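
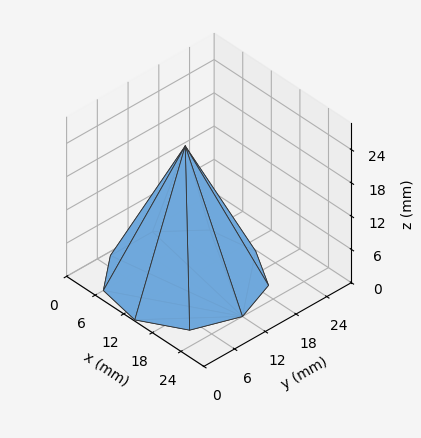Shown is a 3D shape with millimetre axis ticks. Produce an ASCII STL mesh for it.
Reading the render: the shape is a regular 9-sided pyramid, base circumscribed radius ≈ 12 mm, apex at z ≈ 24 mm (dimensions read to the nearest mm from the axis ticks). For the STL, each face is triangulated and given an outward normal.

solid part
  facet normal 0.0000 0.0000 -1.0000
    outer loop
      vertex 14.1 23.8 0.0
      vertex 21.2 19.7 0.0
      vertex 24.0 12.0 0.0
    endloop
  endfacet
  facet normal 0.0000 0.0000 -1.0000
    outer loop
      vertex 6.0 22.4 0.0
      vertex 14.1 23.8 0.0
      vertex 24.0 12.0 0.0
    endloop
  endfacet
  facet normal 0.0000 0.0000 -1.0000
    outer loop
      vertex 0.7 16.1 0.0
      vertex 6.0 22.4 0.0
      vertex 24.0 12.0 0.0
    endloop
  endfacet
  facet normal 0.0000 0.0000 -1.0000
    outer loop
      vertex 0.7 7.9 0.0
      vertex 0.7 16.1 0.0
      vertex 24.0 12.0 0.0
    endloop
  endfacet
  facet normal 0.0000 0.0000 -1.0000
    outer loop
      vertex 6.0 1.6 0.0
      vertex 0.7 7.9 0.0
      vertex 24.0 12.0 0.0
    endloop
  endfacet
  facet normal 0.0000 0.0000 -1.0000
    outer loop
      vertex 14.1 0.2 0.0
      vertex 6.0 1.6 0.0
      vertex 24.0 12.0 0.0
    endloop
  endfacet
  facet normal 0.0000 0.0000 -1.0000
    outer loop
      vertex 21.2 4.3 0.0
      vertex 14.1 0.2 0.0
      vertex 24.0 12.0 0.0
    endloop
  endfacet
  facet normal 0.8506 0.3093 0.4253
    outer loop
      vertex 24.0 12.0 0.0
      vertex 21.2 19.7 0.0
      vertex 12.0 12.0 24.0
    endloop
  endfacet
  facet normal 0.4527 0.7839 0.4250
    outer loop
      vertex 21.2 19.7 0.0
      vertex 14.1 23.8 0.0
      vertex 12.0 12.0 24.0
    endloop
  endfacet
  facet normal -0.1542 0.8919 0.4251
    outer loop
      vertex 14.1 23.8 0.0
      vertex 6.0 22.4 0.0
      vertex 12.0 12.0 24.0
    endloop
  endfacet
  facet normal -0.6925 0.5826 0.4256
    outer loop
      vertex 6.0 22.4 0.0
      vertex 0.7 16.1 0.0
      vertex 12.0 12.0 24.0
    endloop
  endfacet
  facet normal -0.9047 0.0000 0.4260
    outer loop
      vertex 0.7 16.1 0.0
      vertex 0.7 7.9 0.0
      vertex 12.0 12.0 24.0
    endloop
  endfacet
  facet normal -0.6925 -0.5826 0.4256
    outer loop
      vertex 0.7 7.9 0.0
      vertex 6.0 1.6 0.0
      vertex 12.0 12.0 24.0
    endloop
  endfacet
  facet normal -0.1542 -0.8919 0.4251
    outer loop
      vertex 6.0 1.6 0.0
      vertex 14.1 0.2 0.0
      vertex 12.0 12.0 24.0
    endloop
  endfacet
  facet normal 0.4527 -0.7839 0.4250
    outer loop
      vertex 14.1 0.2 0.0
      vertex 21.2 4.3 0.0
      vertex 12.0 12.0 24.0
    endloop
  endfacet
  facet normal 0.8506 -0.3093 0.4253
    outer loop
      vertex 21.2 4.3 0.0
      vertex 24.0 12.0 0.0
      vertex 12.0 12.0 24.0
    endloop
  endfacet
endsolid part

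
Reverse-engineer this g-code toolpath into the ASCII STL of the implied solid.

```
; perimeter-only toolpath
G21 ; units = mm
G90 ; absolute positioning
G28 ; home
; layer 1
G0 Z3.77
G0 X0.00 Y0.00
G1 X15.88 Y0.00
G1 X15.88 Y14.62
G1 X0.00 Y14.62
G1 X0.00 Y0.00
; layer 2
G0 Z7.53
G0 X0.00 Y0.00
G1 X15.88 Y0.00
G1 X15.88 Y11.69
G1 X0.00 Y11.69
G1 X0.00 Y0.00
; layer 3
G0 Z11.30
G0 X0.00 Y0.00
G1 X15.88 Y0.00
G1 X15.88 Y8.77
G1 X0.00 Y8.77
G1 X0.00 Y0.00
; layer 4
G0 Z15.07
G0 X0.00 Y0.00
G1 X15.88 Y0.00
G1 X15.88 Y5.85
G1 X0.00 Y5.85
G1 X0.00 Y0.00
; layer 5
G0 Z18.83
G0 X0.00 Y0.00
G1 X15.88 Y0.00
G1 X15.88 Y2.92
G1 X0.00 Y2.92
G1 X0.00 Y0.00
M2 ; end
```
solid part
  facet normal 0.0000 0.0000 -1.0000
    outer loop
      vertex 15.88 17.54 0.00
      vertex 15.88 0.00 0.00
      vertex 0.00 0.00 0.00
    endloop
  endfacet
  facet normal 0.0000 0.0000 -1.0000
    outer loop
      vertex 0.00 17.54 0.00
      vertex 15.88 17.54 0.00
      vertex 0.00 0.00 0.00
    endloop
  endfacet
  facet normal 0.0000 -1.0000 0.0000
    outer loop
      vertex 0.00 0.00 0.00
      vertex 15.88 0.00 0.00
      vertex 15.88 0.00 22.60
    endloop
  endfacet
  facet normal 0.0000 -1.0000 0.0000
    outer loop
      vertex 0.00 0.00 0.00
      vertex 15.88 0.00 22.60
      vertex 0.00 0.00 22.60
    endloop
  endfacet
  facet normal 0.0000 0.7900 0.6131
    outer loop
      vertex 0.00 0.00 22.60
      vertex 15.88 0.00 22.60
      vertex 15.88 17.54 0.00
    endloop
  endfacet
  facet normal 0.0000 0.7900 0.6131
    outer loop
      vertex 0.00 0.00 22.60
      vertex 15.88 17.54 0.00
      vertex 0.00 17.54 0.00
    endloop
  endfacet
  facet normal -1.0000 0.0000 0.0000
    outer loop
      vertex 0.00 0.00 22.60
      vertex 0.00 17.54 0.00
      vertex 0.00 0.00 0.00
    endloop
  endfacet
  facet normal 1.0000 0.0000 0.0000
    outer loop
      vertex 15.88 0.00 0.00
      vertex 15.88 17.54 0.00
      vertex 15.88 0.00 22.60
    endloop
  endfacet
endsolid part

The G0 Z moves step by Δz≈3.77 mm. The G1 loops shrink linearly with z, so the solid tapers from its base footprint up to z≈22.6. Closing with a flat bottom cap and the tapered top and triangulating gives 8 facets — a wedge (ramp): 15.9 × 17.5 mm base, rising to 22.6 mm along the y=0 edge and sloping linearly to z=0 at y=17.5.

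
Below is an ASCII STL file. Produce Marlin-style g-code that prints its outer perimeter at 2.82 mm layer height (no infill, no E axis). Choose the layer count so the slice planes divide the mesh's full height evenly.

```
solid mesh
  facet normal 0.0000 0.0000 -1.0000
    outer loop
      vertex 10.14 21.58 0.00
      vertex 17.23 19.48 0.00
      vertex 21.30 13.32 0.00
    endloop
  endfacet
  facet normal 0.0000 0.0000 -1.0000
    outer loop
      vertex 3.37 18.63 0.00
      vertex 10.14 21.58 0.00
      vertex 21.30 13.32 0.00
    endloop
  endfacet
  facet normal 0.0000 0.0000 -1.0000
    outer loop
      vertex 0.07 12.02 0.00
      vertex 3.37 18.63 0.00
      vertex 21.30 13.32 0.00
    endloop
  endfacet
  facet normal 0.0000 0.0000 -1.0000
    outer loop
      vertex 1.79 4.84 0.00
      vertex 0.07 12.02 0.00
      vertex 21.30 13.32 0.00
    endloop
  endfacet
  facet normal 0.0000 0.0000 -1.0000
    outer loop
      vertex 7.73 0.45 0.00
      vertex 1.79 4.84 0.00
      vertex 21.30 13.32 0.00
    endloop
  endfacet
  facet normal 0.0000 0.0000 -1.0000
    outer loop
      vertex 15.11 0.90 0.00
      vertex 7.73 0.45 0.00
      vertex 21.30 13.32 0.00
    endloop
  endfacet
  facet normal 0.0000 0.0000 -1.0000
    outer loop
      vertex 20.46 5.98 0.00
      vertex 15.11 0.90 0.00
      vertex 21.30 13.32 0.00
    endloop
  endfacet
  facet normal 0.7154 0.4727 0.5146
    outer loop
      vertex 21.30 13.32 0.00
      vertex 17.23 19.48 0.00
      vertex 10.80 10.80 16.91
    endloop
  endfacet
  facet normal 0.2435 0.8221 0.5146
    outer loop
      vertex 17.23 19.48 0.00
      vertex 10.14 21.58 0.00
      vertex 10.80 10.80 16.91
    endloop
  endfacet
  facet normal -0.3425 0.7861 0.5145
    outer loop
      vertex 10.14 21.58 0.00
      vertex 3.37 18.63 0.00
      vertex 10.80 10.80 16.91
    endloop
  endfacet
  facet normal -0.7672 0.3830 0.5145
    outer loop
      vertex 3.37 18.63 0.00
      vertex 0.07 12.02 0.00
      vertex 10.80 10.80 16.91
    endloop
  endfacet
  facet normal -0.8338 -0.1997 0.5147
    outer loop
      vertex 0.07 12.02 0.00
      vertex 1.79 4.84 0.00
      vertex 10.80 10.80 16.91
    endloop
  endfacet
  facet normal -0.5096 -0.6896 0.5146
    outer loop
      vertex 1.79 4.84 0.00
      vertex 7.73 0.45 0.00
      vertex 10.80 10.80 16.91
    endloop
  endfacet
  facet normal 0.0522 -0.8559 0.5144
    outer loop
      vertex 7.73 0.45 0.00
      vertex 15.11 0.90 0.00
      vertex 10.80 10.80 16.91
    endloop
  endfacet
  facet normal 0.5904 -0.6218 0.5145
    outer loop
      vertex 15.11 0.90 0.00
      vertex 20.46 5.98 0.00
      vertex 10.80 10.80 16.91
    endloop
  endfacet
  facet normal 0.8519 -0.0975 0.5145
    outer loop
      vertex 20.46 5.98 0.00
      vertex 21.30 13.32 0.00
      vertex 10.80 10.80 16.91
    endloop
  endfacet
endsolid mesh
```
; perimeter-only toolpath
G21 ; units = mm
G90 ; absolute positioning
G28 ; home
; layer 1
G0 Z2.82
G0 X19.55 Y12.90
G1 X16.16 Y18.03
G1 X10.25 Y19.78
G1 X4.61 Y17.32
G1 X1.86 Y11.82
G1 X3.29 Y5.83
G1 X8.24 Y2.17
G1 X14.39 Y2.55
G1 X18.85 Y6.78
G1 X19.55 Y12.90
; layer 2
G0 Z5.64
G0 X17.80 Y12.48
G1 X15.09 Y16.59
G1 X10.36 Y17.99
G1 X5.85 Y16.02
G1 X3.65 Y11.61
G1 X4.79 Y6.83
G1 X8.75 Y3.90
G1 X13.67 Y4.20
G1 X17.24 Y7.59
G1 X17.80 Y12.48
; layer 3
G0 Z8.46
G0 X16.05 Y12.06
G1 X14.02 Y15.14
G1 X10.47 Y16.19
G1 X7.09 Y14.71
G1 X5.44 Y11.41
G1 X6.29 Y7.82
G1 X9.27 Y5.62
G1 X12.96 Y5.85
G1 X15.63 Y8.39
G1 X16.05 Y12.06
; layer 4
G0 Z11.27
G0 X14.30 Y11.64
G1 X12.94 Y13.69
G1 X10.58 Y14.39
G1 X8.32 Y13.41
G1 X7.22 Y11.21
G1 X7.80 Y8.81
G1 X9.78 Y7.35
G1 X12.24 Y7.50
G1 X14.02 Y9.19
G1 X14.30 Y11.64
; layer 5
G0 Z14.09
G0 X12.55 Y11.22
G1 X11.87 Y12.25
G1 X10.69 Y12.60
G1 X9.56 Y12.11
G1 X9.01 Y11.00
G1 X9.30 Y9.81
G1 X10.29 Y9.08
G1 X11.52 Y9.15
G1 X12.41 Y10.00
G1 X12.55 Y11.22
M2 ; end

The solid is a regular 9-sided pyramid, base circumscribed radius ≈ 10.8 mm, apex at z ≈ 16.9 mm. Slicing at Δz = 2.82 mm — 6 equal slices spanning the solid's height, so layer i sits at z = i·h/6 — gives 5 non-empty perimeters. Each is a 9-segment closed polygon; G0 lifts to the layer z and rapids to the start vertex, then G1 traces the edges. The cross-section shrinks linearly with z (the slice at the apex is degenerate and omitted).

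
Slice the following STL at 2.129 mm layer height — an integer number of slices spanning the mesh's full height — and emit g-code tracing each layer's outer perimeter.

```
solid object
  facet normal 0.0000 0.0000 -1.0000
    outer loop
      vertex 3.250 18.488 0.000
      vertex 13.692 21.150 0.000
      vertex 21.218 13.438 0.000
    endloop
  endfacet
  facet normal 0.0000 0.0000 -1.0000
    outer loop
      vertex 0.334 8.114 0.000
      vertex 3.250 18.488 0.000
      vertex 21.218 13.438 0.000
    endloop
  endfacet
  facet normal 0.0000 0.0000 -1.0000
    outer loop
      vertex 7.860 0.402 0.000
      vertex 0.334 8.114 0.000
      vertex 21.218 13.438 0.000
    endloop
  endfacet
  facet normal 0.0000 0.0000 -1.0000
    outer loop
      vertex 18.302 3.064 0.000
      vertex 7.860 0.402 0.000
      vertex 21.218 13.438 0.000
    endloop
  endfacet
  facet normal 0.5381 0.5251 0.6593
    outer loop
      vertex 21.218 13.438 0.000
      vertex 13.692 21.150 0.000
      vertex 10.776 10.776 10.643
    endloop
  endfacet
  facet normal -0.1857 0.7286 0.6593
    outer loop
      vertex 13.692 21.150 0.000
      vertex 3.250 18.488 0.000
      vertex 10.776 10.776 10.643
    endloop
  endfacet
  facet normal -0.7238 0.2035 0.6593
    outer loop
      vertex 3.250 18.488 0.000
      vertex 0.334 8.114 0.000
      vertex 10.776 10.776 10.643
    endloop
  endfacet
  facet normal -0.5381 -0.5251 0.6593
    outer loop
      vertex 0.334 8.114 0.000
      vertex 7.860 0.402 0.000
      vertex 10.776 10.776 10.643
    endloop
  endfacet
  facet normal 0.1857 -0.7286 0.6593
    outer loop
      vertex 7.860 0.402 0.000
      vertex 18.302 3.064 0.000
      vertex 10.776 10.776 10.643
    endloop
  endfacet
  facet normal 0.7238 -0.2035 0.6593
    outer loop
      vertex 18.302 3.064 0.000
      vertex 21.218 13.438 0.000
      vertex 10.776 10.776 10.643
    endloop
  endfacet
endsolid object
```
; perimeter-only toolpath
G21 ; units = mm
G90 ; absolute positioning
G28 ; home
; layer 1
G0 Z2.129
G0 X19.130 Y12.906
G1 X13.109 Y19.075
G1 X4.755 Y16.946
G1 X2.422 Y8.646
G1 X8.443 Y2.477
G1 X16.797 Y4.606
G1 X19.130 Y12.906
; layer 2
G0 Z4.257
G0 X17.041 Y12.373
G1 X12.526 Y17.000
G1 X6.260 Y15.403
G1 X4.511 Y9.179
G1 X9.026 Y4.552
G1 X15.292 Y6.149
G1 X17.041 Y12.373
; layer 3
G0 Z6.386
G0 X14.953 Y11.841
G1 X11.942 Y14.926
G1 X7.766 Y13.861
G1 X6.599 Y9.711
G1 X9.610 Y6.626
G1 X13.786 Y7.691
G1 X14.953 Y11.841
; layer 4
G0 Z8.514
G0 X12.864 Y11.308
G1 X11.359 Y12.851
G1 X9.271 Y12.318
G1 X8.688 Y10.244
G1 X10.193 Y8.701
G1 X12.281 Y9.234
G1 X12.864 Y11.308
M2 ; end

The solid is a regular 6-sided pyramid, base circumscribed radius ≈ 10.8 mm, apex at z ≈ 10.6 mm. Slicing at Δz = 2.129 mm — 5 equal slices spanning the solid's height, so layer i sits at z = i·h/5 — gives 4 non-empty perimeters. Each is a 6-segment closed polygon; G0 lifts to the layer z and rapids to the start vertex, then G1 traces the edges. The cross-section shrinks linearly with z (the slice at the apex is degenerate and omitted).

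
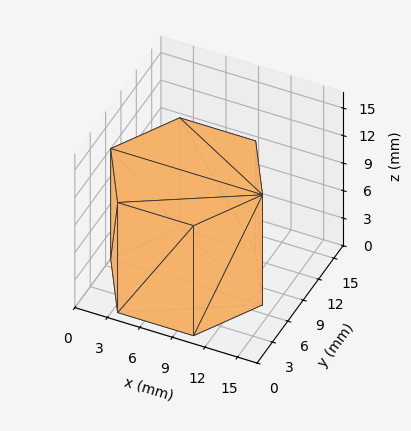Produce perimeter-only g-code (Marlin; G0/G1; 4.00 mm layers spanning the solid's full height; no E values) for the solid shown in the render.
Reading the render: the shape is a regular 6-sided prism (a cylinder approximated with 6 flat sides), circumscribed radius ≈ 7 mm, height ≈ 12 mm (dimensions read to the nearest mm from the axis ticks). For the g-code, the solid's height is divided into equal slices at the stated Δz and each level perimeter traced with G1 moves after a G0 lift.

; perimeter-only toolpath
G21 ; units = mm
G90 ; absolute positioning
G28 ; home
; layer 1
G0 Z4.00
G0 X14.00 Y7.00
G1 X10.50 Y13.06
G1 X3.50 Y13.06
G1 X0.00 Y7.00
G1 X3.50 Y0.94
G1 X10.50 Y0.94
G1 X14.00 Y7.00
; layer 2
G0 Z8.00
G0 X14.00 Y7.00
G1 X10.50 Y13.06
G1 X3.50 Y13.06
G1 X0.00 Y7.00
G1 X3.50 Y0.94
G1 X10.50 Y0.94
G1 X14.00 Y7.00
; layer 3
G0 Z12.00
G0 X14.00 Y7.00
G1 X10.50 Y13.06
G1 X3.50 Y13.06
G1 X0.00 Y7.00
G1 X3.50 Y0.94
G1 X10.50 Y0.94
G1 X14.00 Y7.00
M2 ; end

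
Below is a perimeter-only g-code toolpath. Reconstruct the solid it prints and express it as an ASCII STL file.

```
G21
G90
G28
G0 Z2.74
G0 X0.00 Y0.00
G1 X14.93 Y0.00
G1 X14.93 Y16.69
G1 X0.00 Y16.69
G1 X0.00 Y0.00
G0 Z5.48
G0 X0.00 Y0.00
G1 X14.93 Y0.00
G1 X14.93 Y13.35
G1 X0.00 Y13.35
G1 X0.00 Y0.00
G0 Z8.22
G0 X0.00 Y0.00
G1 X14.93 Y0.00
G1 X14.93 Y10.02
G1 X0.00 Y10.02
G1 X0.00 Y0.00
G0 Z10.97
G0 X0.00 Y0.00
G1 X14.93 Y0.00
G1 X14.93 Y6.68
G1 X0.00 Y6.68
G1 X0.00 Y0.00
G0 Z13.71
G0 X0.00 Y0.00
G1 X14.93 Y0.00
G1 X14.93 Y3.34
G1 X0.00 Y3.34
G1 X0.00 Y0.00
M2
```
solid part
  facet normal 0.0000 0.0000 -1.0000
    outer loop
      vertex 14.93 20.03 0.00
      vertex 14.93 0.00 0.00
      vertex 0.00 0.00 0.00
    endloop
  endfacet
  facet normal 0.0000 0.0000 -1.0000
    outer loop
      vertex 0.00 20.03 0.00
      vertex 14.93 20.03 0.00
      vertex 0.00 0.00 0.00
    endloop
  endfacet
  facet normal 0.0000 -1.0000 0.0000
    outer loop
      vertex 0.00 0.00 0.00
      vertex 14.93 0.00 0.00
      vertex 14.93 0.00 16.45
    endloop
  endfacet
  facet normal 0.0000 -1.0000 0.0000
    outer loop
      vertex 0.00 0.00 0.00
      vertex 14.93 0.00 16.45
      vertex 0.00 0.00 16.45
    endloop
  endfacet
  facet normal 0.0000 0.6347 0.7728
    outer loop
      vertex 0.00 0.00 16.45
      vertex 14.93 0.00 16.45
      vertex 14.93 20.03 0.00
    endloop
  endfacet
  facet normal 0.0000 0.6347 0.7728
    outer loop
      vertex 0.00 0.00 16.45
      vertex 14.93 20.03 0.00
      vertex 0.00 20.03 0.00
    endloop
  endfacet
  facet normal -1.0000 0.0000 0.0000
    outer loop
      vertex 0.00 0.00 16.45
      vertex 0.00 20.03 0.00
      vertex 0.00 0.00 0.00
    endloop
  endfacet
  facet normal 1.0000 0.0000 0.0000
    outer loop
      vertex 14.93 0.00 0.00
      vertex 14.93 20.03 0.00
      vertex 14.93 0.00 16.45
    endloop
  endfacet
endsolid part

The G0 Z moves step by Δz≈2.74 mm. The G1 loops shrink linearly with z, so the solid tapers from its base footprint up to z≈16.4. Closing with a flat bottom cap and the tapered top and triangulating gives 8 facets — a wedge (ramp): 14.9 × 20 mm base, rising to 16.4 mm along the y=0 edge and sloping linearly to z=0 at y=20.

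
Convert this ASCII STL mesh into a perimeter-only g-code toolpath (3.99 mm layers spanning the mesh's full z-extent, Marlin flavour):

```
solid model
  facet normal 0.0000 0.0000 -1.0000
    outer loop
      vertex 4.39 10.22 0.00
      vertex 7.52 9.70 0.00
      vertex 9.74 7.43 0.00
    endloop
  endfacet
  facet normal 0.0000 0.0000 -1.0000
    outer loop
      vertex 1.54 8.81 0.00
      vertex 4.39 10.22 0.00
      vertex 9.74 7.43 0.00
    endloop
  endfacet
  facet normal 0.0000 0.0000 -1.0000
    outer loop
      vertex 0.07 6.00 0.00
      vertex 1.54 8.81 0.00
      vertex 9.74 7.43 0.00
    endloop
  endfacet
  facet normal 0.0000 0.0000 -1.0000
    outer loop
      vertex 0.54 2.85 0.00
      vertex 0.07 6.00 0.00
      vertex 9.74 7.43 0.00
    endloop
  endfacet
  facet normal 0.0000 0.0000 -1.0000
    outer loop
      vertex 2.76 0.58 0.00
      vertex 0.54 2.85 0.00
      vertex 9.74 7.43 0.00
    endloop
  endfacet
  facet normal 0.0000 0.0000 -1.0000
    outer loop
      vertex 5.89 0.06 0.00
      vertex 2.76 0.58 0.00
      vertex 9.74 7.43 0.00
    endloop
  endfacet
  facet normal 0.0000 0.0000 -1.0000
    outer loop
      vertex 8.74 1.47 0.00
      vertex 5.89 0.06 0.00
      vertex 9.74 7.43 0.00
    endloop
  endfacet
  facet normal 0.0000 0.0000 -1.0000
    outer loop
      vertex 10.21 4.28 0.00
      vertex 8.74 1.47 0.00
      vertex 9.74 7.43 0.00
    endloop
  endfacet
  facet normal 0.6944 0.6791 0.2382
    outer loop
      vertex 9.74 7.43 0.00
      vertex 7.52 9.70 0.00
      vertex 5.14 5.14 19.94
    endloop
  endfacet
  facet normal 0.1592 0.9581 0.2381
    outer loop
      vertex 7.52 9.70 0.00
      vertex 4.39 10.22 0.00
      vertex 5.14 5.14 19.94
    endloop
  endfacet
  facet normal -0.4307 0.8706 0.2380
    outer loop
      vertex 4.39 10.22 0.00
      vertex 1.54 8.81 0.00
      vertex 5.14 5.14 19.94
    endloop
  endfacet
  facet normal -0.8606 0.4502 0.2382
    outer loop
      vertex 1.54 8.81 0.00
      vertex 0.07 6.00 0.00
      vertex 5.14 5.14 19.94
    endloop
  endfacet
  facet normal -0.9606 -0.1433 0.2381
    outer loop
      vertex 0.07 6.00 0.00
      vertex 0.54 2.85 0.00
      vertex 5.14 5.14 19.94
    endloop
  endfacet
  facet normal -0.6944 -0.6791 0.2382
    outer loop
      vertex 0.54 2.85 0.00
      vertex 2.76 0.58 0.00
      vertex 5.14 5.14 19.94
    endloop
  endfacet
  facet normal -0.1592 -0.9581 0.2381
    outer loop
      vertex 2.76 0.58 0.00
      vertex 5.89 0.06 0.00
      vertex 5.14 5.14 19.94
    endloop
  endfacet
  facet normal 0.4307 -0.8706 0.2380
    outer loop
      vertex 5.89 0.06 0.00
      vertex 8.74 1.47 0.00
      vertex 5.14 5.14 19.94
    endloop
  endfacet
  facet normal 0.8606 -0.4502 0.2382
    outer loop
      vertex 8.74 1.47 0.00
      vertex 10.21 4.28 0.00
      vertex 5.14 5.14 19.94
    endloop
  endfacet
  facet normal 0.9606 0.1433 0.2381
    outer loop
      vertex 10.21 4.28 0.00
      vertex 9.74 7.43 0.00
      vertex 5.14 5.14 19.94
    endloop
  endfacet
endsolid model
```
; perimeter-only toolpath
G21 ; units = mm
G90 ; absolute positioning
G28 ; home
; layer 1
G0 Z3.99
G0 X8.82 Y6.97
G1 X7.04 Y8.79
G1 X4.54 Y9.20
G1 X2.26 Y8.08
G1 X1.08 Y5.83
G1 X1.46 Y3.31
G1 X3.24 Y1.49
G1 X5.74 Y1.08
G1 X8.02 Y2.20
G1 X9.20 Y4.45
G1 X8.82 Y6.97
; layer 2
G0 Z7.98
G0 X7.90 Y6.51
G1 X6.57 Y7.88
G1 X4.69 Y8.19
G1 X2.98 Y7.34
G1 X2.10 Y5.66
G1 X2.38 Y3.77
G1 X3.71 Y2.40
G1 X5.59 Y2.09
G1 X7.30 Y2.94
G1 X8.18 Y4.62
G1 X7.90 Y6.51
; layer 3
G0 Z11.96
G0 X6.98 Y6.06
G1 X6.09 Y6.96
G1 X4.84 Y7.17
G1 X3.70 Y6.61
G1 X3.11 Y5.48
G1 X3.30 Y4.22
G1 X4.19 Y3.32
G1 X5.44 Y3.11
G1 X6.58 Y3.67
G1 X7.17 Y4.80
G1 X6.98 Y6.06
; layer 4
G0 Z15.95
G0 X6.06 Y5.60
G1 X5.62 Y6.05
G1 X4.99 Y6.16
G1 X4.42 Y5.87
G1 X4.13 Y5.31
G1 X4.22 Y4.68
G1 X4.66 Y4.23
G1 X5.29 Y4.12
G1 X5.86 Y4.41
G1 X6.15 Y4.97
G1 X6.06 Y5.60
M2 ; end

The solid is a regular 10-sided pyramid, base circumscribed radius ≈ 5.14 mm, apex at z ≈ 19.9 mm. Slicing at Δz = 3.99 mm — 5 equal slices spanning the solid's height, so layer i sits at z = i·h/5 — gives 4 non-empty perimeters. Each is a 10-segment closed polygon; G0 lifts to the layer z and rapids to the start vertex, then G1 traces the edges. The cross-section shrinks linearly with z (the slice at the apex is degenerate and omitted).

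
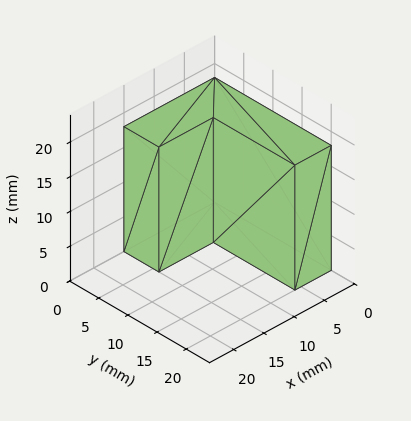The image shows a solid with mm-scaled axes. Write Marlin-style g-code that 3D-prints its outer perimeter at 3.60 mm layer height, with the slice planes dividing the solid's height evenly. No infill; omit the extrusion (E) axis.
Reading the render: the shape is an L-shaped prism: outer 15 × 20 mm, arm thicknesses ≈ 6 mm (horizontal) and 6 mm (vertical), extruded 18 mm in z (dimensions read to the nearest mm from the axis ticks). For the g-code, the solid's height is divided into equal slices at the stated Δz and each level perimeter traced with G1 moves after a G0 lift.

; perimeter-only toolpath
G21 ; units = mm
G90 ; absolute positioning
G28 ; home
; layer 1
G0 Z3.60
G0 X0.00 Y0.00
G1 X15.00 Y0.00
G1 X15.00 Y6.00
G1 X6.00 Y6.00
G1 X6.00 Y20.00
G1 X0.00 Y20.00
G1 X0.00 Y0.00
; layer 2
G0 Z7.20
G0 X0.00 Y0.00
G1 X15.00 Y0.00
G1 X15.00 Y6.00
G1 X6.00 Y6.00
G1 X6.00 Y20.00
G1 X0.00 Y20.00
G1 X0.00 Y0.00
; layer 3
G0 Z10.80
G0 X0.00 Y0.00
G1 X15.00 Y0.00
G1 X15.00 Y6.00
G1 X6.00 Y6.00
G1 X6.00 Y20.00
G1 X0.00 Y20.00
G1 X0.00 Y0.00
; layer 4
G0 Z14.40
G0 X0.00 Y0.00
G1 X15.00 Y0.00
G1 X15.00 Y6.00
G1 X6.00 Y6.00
G1 X6.00 Y20.00
G1 X0.00 Y20.00
G1 X0.00 Y0.00
; layer 5
G0 Z18.00
G0 X0.00 Y0.00
G1 X15.00 Y0.00
G1 X15.00 Y6.00
G1 X6.00 Y6.00
G1 X6.00 Y20.00
G1 X0.00 Y20.00
G1 X0.00 Y0.00
M2 ; end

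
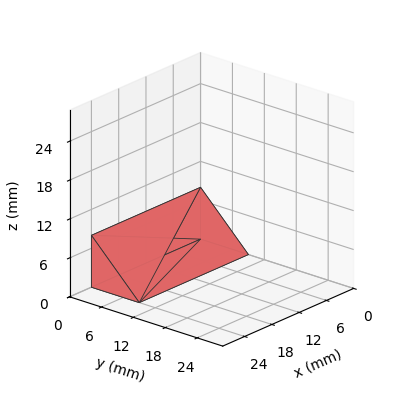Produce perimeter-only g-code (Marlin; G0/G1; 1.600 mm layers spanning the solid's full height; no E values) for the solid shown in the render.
Reading the render: the shape is a wedge (ramp): 24 × 9 mm base, rising to 8 mm along the y=0 edge and sloping linearly to z=0 at y=9 (dimensions read to the nearest mm from the axis ticks). For the g-code, the solid's height is divided into equal slices at the stated Δz and each level perimeter traced with G1 moves after a G0 lift.

; perimeter-only toolpath
G21 ; units = mm
G90 ; absolute positioning
G28 ; home
; layer 1
G0 Z1.600
G0 X0.000 Y0.000
G1 X24.000 Y0.000
G1 X24.000 Y7.200
G1 X0.000 Y7.200
G1 X0.000 Y0.000
; layer 2
G0 Z3.200
G0 X0.000 Y0.000
G1 X24.000 Y0.000
G1 X24.000 Y5.400
G1 X0.000 Y5.400
G1 X0.000 Y0.000
; layer 3
G0 Z4.800
G0 X0.000 Y0.000
G1 X24.000 Y0.000
G1 X24.000 Y3.600
G1 X0.000 Y3.600
G1 X0.000 Y0.000
; layer 4
G0 Z6.400
G0 X0.000 Y0.000
G1 X24.000 Y0.000
G1 X24.000 Y1.800
G1 X0.000 Y1.800
G1 X0.000 Y0.000
M2 ; end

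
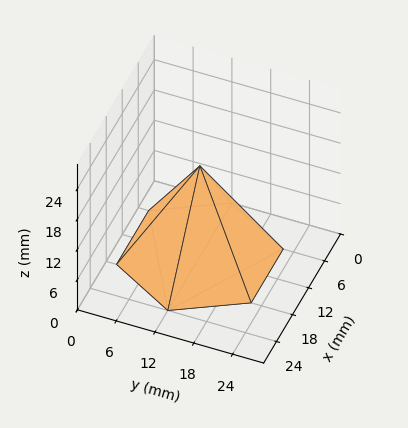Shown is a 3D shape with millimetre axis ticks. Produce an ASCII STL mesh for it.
Reading the render: the shape is a regular 6-sided pyramid, base circumscribed radius ≈ 12 mm, apex at z ≈ 18 mm (dimensions read to the nearest mm from the axis ticks). For the STL, each face is triangulated and given an outward normal.

solid part
  facet normal 0.0000 0.0000 -1.0000
    outer loop
      vertex 6.0 22.4 0.0
      vertex 18.0 22.4 0.0
      vertex 24.0 12.0 0.0
    endloop
  endfacet
  facet normal 0.0000 0.0000 -1.0000
    outer loop
      vertex 0.0 12.0 0.0
      vertex 6.0 22.4 0.0
      vertex 24.0 12.0 0.0
    endloop
  endfacet
  facet normal 0.0000 0.0000 -1.0000
    outer loop
      vertex 6.0 1.6 0.0
      vertex 0.0 12.0 0.0
      vertex 24.0 12.0 0.0
    endloop
  endfacet
  facet normal 0.0000 0.0000 -1.0000
    outer loop
      vertex 18.0 1.6 0.0
      vertex 6.0 1.6 0.0
      vertex 24.0 12.0 0.0
    endloop
  endfacet
  facet normal 0.7501 0.4328 0.5001
    outer loop
      vertex 24.0 12.0 0.0
      vertex 18.0 22.4 0.0
      vertex 12.0 12.0 18.0
    endloop
  endfacet
  facet normal 0.0000 0.8659 0.5003
    outer loop
      vertex 18.0 22.4 0.0
      vertex 6.0 22.4 0.0
      vertex 12.0 12.0 18.0
    endloop
  endfacet
  facet normal -0.7501 0.4328 0.5001
    outer loop
      vertex 6.0 22.4 0.0
      vertex 0.0 12.0 0.0
      vertex 12.0 12.0 18.0
    endloop
  endfacet
  facet normal -0.7501 -0.4328 0.5001
    outer loop
      vertex 0.0 12.0 0.0
      vertex 6.0 1.6 0.0
      vertex 12.0 12.0 18.0
    endloop
  endfacet
  facet normal 0.0000 -0.8659 0.5003
    outer loop
      vertex 6.0 1.6 0.0
      vertex 18.0 1.6 0.0
      vertex 12.0 12.0 18.0
    endloop
  endfacet
  facet normal 0.7501 -0.4328 0.5001
    outer loop
      vertex 18.0 1.6 0.0
      vertex 24.0 12.0 0.0
      vertex 12.0 12.0 18.0
    endloop
  endfacet
endsolid part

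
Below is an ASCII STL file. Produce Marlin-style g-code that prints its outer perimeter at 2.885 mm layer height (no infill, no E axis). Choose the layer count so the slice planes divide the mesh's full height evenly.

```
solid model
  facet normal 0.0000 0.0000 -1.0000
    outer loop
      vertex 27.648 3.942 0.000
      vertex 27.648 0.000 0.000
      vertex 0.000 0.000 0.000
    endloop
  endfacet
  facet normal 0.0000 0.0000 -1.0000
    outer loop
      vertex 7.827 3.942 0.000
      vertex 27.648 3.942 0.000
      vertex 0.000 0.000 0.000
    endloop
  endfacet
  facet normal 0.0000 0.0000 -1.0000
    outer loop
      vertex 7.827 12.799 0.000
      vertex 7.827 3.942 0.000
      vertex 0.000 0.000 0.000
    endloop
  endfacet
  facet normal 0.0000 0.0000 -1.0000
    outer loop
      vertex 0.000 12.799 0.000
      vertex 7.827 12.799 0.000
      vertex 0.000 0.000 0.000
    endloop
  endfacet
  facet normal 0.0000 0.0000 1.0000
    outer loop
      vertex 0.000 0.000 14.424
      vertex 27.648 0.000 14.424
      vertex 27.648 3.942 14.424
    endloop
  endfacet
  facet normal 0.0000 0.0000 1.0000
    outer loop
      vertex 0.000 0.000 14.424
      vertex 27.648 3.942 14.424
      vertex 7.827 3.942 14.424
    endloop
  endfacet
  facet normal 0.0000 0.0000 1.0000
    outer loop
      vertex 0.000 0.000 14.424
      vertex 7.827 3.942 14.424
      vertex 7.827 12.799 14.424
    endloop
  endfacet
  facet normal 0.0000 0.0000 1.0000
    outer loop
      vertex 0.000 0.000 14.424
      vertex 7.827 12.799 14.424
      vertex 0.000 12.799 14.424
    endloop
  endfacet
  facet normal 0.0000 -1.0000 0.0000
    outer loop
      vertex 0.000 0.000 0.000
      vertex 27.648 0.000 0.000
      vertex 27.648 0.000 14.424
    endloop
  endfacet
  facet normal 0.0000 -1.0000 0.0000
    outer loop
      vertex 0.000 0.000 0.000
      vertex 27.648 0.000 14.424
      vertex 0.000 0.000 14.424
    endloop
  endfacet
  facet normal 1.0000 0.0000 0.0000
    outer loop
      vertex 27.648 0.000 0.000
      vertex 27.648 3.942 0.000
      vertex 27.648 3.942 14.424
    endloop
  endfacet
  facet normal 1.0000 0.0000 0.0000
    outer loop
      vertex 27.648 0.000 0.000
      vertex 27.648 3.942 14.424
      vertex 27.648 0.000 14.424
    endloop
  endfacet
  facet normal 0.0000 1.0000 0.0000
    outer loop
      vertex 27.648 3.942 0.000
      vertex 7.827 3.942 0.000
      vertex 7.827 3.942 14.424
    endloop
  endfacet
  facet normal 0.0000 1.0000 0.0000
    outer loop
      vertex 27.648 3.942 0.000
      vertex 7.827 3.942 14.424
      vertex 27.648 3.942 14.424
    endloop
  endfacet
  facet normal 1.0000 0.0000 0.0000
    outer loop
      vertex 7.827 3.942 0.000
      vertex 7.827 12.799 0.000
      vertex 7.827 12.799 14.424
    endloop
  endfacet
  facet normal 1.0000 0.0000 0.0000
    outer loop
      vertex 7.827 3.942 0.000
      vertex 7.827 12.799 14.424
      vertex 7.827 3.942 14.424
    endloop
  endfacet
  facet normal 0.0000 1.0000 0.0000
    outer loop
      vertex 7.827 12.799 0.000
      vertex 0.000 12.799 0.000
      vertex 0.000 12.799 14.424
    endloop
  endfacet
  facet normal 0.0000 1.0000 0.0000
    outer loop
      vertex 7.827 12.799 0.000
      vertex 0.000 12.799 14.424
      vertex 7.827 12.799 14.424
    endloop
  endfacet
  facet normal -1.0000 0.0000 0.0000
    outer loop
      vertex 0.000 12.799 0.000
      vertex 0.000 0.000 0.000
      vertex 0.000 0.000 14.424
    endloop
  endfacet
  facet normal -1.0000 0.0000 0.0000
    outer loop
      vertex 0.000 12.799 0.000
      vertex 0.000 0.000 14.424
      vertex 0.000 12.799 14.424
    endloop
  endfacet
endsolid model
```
; perimeter-only toolpath
G21 ; units = mm
G90 ; absolute positioning
G28 ; home
; layer 1
G0 Z2.885
G0 X0.000 Y0.000
G1 X27.648 Y0.000
G1 X27.648 Y3.942
G1 X7.827 Y3.942
G1 X7.827 Y12.799
G1 X0.000 Y12.799
G1 X0.000 Y0.000
; layer 2
G0 Z5.770
G0 X0.000 Y0.000
G1 X27.648 Y0.000
G1 X27.648 Y3.942
G1 X7.827 Y3.942
G1 X7.827 Y12.799
G1 X0.000 Y12.799
G1 X0.000 Y0.000
; layer 3
G0 Z8.654
G0 X0.000 Y0.000
G1 X27.648 Y0.000
G1 X27.648 Y3.942
G1 X7.827 Y3.942
G1 X7.827 Y12.799
G1 X0.000 Y12.799
G1 X0.000 Y0.000
; layer 4
G0 Z11.539
G0 X0.000 Y0.000
G1 X27.648 Y0.000
G1 X27.648 Y3.942
G1 X7.827 Y3.942
G1 X7.827 Y12.799
G1 X0.000 Y12.799
G1 X0.000 Y0.000
; layer 5
G0 Z14.424
G0 X0.000 Y0.000
G1 X27.648 Y0.000
G1 X27.648 Y3.942
G1 X7.827 Y3.942
G1 X7.827 Y12.799
G1 X0.000 Y12.799
G1 X0.000 Y0.000
M2 ; end

The solid is an L-shaped prism: outer 27.6 × 12.8 mm, arm thicknesses ≈ 3.94 mm (horizontal) and 7.83 mm (vertical), extruded 14.4 mm in z. Slicing at Δz = 2.885 mm — 5 equal slices spanning the solid's height, so layer i sits at z = i·h/5 — gives 5 non-empty perimeters. Each is a 6-segment closed polygon; G0 lifts to the layer z and rapids to the start vertex, then G1 traces the edges.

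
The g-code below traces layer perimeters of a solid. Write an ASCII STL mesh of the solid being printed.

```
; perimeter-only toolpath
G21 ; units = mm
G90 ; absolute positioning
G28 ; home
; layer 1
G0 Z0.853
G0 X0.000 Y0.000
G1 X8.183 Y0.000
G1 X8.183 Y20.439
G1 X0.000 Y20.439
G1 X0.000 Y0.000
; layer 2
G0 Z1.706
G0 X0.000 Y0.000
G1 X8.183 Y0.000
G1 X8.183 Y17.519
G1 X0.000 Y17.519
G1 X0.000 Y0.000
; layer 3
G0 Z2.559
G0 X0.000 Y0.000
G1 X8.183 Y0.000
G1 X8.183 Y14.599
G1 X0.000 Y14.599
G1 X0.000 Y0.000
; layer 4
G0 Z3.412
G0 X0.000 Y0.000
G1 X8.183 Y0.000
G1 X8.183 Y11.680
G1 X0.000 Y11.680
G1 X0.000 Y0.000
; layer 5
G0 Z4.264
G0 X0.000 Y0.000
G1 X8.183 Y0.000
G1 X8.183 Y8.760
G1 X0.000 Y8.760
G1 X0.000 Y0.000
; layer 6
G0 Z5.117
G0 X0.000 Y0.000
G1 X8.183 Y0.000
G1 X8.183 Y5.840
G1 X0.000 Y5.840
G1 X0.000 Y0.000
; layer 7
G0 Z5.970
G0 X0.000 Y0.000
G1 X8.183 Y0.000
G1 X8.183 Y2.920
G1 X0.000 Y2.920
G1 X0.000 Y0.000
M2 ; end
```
solid part
  facet normal 0.0000 0.0000 -1.0000
    outer loop
      vertex 8.183 23.359 0.000
      vertex 8.183 0.000 0.000
      vertex 0.000 0.000 0.000
    endloop
  endfacet
  facet normal 0.0000 0.0000 -1.0000
    outer loop
      vertex 0.000 23.359 0.000
      vertex 8.183 23.359 0.000
      vertex 0.000 0.000 0.000
    endloop
  endfacet
  facet normal 0.0000 -1.0000 0.0000
    outer loop
      vertex 0.000 0.000 0.000
      vertex 8.183 0.000 0.000
      vertex 8.183 0.000 6.823
    endloop
  endfacet
  facet normal 0.0000 -1.0000 0.0000
    outer loop
      vertex 0.000 0.000 0.000
      vertex 8.183 0.000 6.823
      vertex 0.000 0.000 6.823
    endloop
  endfacet
  facet normal 0.0000 0.2804 0.9599
    outer loop
      vertex 0.000 0.000 6.823
      vertex 8.183 0.000 6.823
      vertex 8.183 23.359 0.000
    endloop
  endfacet
  facet normal 0.0000 0.2804 0.9599
    outer loop
      vertex 0.000 0.000 6.823
      vertex 8.183 23.359 0.000
      vertex 0.000 23.359 0.000
    endloop
  endfacet
  facet normal -1.0000 0.0000 0.0000
    outer loop
      vertex 0.000 0.000 6.823
      vertex 0.000 23.359 0.000
      vertex 0.000 0.000 0.000
    endloop
  endfacet
  facet normal 1.0000 0.0000 0.0000
    outer loop
      vertex 8.183 0.000 0.000
      vertex 8.183 23.359 0.000
      vertex 8.183 0.000 6.823
    endloop
  endfacet
endsolid part

The G0 Z moves step by Δz≈0.853 mm. The G1 loops shrink linearly with z, so the solid tapers from its base footprint up to z≈6.82. Closing with a flat bottom cap and the tapered top and triangulating gives 8 facets — a wedge (ramp): 8.18 × 23.4 mm base, rising to 6.82 mm along the y=0 edge and sloping linearly to z=0 at y=23.4.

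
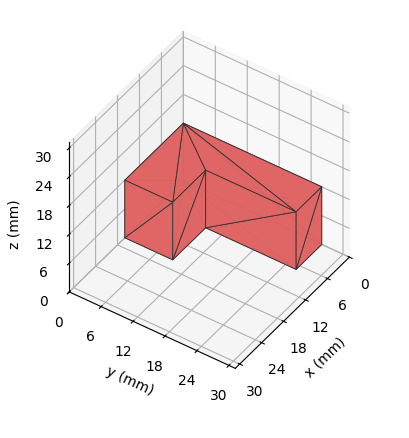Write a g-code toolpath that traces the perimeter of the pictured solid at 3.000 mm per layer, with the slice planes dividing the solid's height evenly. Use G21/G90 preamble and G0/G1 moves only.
Reading the render: the shape is an L-shaped prism: outer 16 × 26 mm, arm thicknesses ≈ 9 mm (horizontal) and 7 mm (vertical), extruded 12 mm in z (dimensions read to the nearest mm from the axis ticks). For the g-code, the solid's height is divided into equal slices at the stated Δz and each level perimeter traced with G1 moves after a G0 lift.

; perimeter-only toolpath
G21 ; units = mm
G90 ; absolute positioning
G28 ; home
; layer 1
G0 Z3.000
G0 X0.000 Y0.000
G1 X16.000 Y0.000
G1 X16.000 Y9.000
G1 X7.000 Y9.000
G1 X7.000 Y26.000
G1 X0.000 Y26.000
G1 X0.000 Y0.000
; layer 2
G0 Z6.000
G0 X0.000 Y0.000
G1 X16.000 Y0.000
G1 X16.000 Y9.000
G1 X7.000 Y9.000
G1 X7.000 Y26.000
G1 X0.000 Y26.000
G1 X0.000 Y0.000
; layer 3
G0 Z9.000
G0 X0.000 Y0.000
G1 X16.000 Y0.000
G1 X16.000 Y9.000
G1 X7.000 Y9.000
G1 X7.000 Y26.000
G1 X0.000 Y26.000
G1 X0.000 Y0.000
; layer 4
G0 Z12.000
G0 X0.000 Y0.000
G1 X16.000 Y0.000
G1 X16.000 Y9.000
G1 X7.000 Y9.000
G1 X7.000 Y26.000
G1 X0.000 Y26.000
G1 X0.000 Y0.000
M2 ; end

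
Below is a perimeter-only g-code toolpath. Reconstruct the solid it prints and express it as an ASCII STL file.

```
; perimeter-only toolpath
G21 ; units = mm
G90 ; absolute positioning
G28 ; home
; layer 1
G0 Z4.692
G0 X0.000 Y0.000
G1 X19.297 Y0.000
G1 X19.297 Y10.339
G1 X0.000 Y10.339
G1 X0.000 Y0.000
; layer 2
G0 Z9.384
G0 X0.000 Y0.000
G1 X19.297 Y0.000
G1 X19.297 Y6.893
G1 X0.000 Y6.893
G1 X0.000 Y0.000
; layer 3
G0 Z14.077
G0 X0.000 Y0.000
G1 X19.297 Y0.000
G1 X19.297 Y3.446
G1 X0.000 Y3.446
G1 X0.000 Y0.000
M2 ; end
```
solid part
  facet normal 0.0000 0.0000 -1.0000
    outer loop
      vertex 19.297 13.785 0.000
      vertex 19.297 0.000 0.000
      vertex 0.000 0.000 0.000
    endloop
  endfacet
  facet normal 0.0000 0.0000 -1.0000
    outer loop
      vertex 0.000 13.785 0.000
      vertex 19.297 13.785 0.000
      vertex 0.000 0.000 0.000
    endloop
  endfacet
  facet normal 0.0000 -1.0000 0.0000
    outer loop
      vertex 0.000 0.000 0.000
      vertex 19.297 0.000 0.000
      vertex 19.297 0.000 18.769
    endloop
  endfacet
  facet normal 0.0000 -1.0000 0.0000
    outer loop
      vertex 0.000 0.000 0.000
      vertex 19.297 0.000 18.769
      vertex 0.000 0.000 18.769
    endloop
  endfacet
  facet normal 0.0000 0.8060 0.5920
    outer loop
      vertex 0.000 0.000 18.769
      vertex 19.297 0.000 18.769
      vertex 19.297 13.785 0.000
    endloop
  endfacet
  facet normal 0.0000 0.8060 0.5920
    outer loop
      vertex 0.000 0.000 18.769
      vertex 19.297 13.785 0.000
      vertex 0.000 13.785 0.000
    endloop
  endfacet
  facet normal -1.0000 0.0000 0.0000
    outer loop
      vertex 0.000 0.000 18.769
      vertex 0.000 13.785 0.000
      vertex 0.000 0.000 0.000
    endloop
  endfacet
  facet normal 1.0000 0.0000 0.0000
    outer loop
      vertex 19.297 0.000 0.000
      vertex 19.297 13.785 0.000
      vertex 19.297 0.000 18.769
    endloop
  endfacet
endsolid part

The G0 Z moves step by Δz≈4.692 mm. The G1 loops shrink linearly with z, so the solid tapers from its base footprint up to z≈18.8. Closing with a flat bottom cap and the tapered top and triangulating gives 8 facets — a wedge (ramp): 19.3 × 13.8 mm base, rising to 18.8 mm along the y=0 edge and sloping linearly to z=0 at y=13.8.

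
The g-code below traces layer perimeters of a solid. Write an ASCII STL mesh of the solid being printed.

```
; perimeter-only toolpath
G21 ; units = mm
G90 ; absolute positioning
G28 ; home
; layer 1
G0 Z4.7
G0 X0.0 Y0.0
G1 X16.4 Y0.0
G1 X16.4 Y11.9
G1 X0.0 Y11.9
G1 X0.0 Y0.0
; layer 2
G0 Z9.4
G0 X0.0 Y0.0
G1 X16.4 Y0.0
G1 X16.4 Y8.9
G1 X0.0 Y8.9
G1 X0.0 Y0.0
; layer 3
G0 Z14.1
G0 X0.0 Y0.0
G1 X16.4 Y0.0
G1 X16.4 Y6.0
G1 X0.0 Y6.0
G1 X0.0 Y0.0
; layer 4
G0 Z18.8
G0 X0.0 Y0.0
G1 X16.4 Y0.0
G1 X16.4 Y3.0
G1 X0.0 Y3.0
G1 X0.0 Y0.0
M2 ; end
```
solid part
  facet normal 0.0000 0.0000 -1.0000
    outer loop
      vertex 16.4 14.9 0.0
      vertex 16.4 0.0 0.0
      vertex 0.0 0.0 0.0
    endloop
  endfacet
  facet normal 0.0000 0.0000 -1.0000
    outer loop
      vertex 0.0 14.9 0.0
      vertex 16.4 14.9 0.0
      vertex 0.0 0.0 0.0
    endloop
  endfacet
  facet normal 0.0000 -1.0000 0.0000
    outer loop
      vertex 0.0 0.0 0.0
      vertex 16.4 0.0 0.0
      vertex 16.4 0.0 23.5
    endloop
  endfacet
  facet normal 0.0000 -1.0000 0.0000
    outer loop
      vertex 0.0 0.0 0.0
      vertex 16.4 0.0 23.5
      vertex 0.0 0.0 23.5
    endloop
  endfacet
  facet normal 0.0000 0.8445 0.5355
    outer loop
      vertex 0.0 0.0 23.5
      vertex 16.4 0.0 23.5
      vertex 16.4 14.9 0.0
    endloop
  endfacet
  facet normal 0.0000 0.8445 0.5355
    outer loop
      vertex 0.0 0.0 23.5
      vertex 16.4 14.9 0.0
      vertex 0.0 14.9 0.0
    endloop
  endfacet
  facet normal -1.0000 0.0000 0.0000
    outer loop
      vertex 0.0 0.0 23.5
      vertex 0.0 14.9 0.0
      vertex 0.0 0.0 0.0
    endloop
  endfacet
  facet normal 1.0000 0.0000 0.0000
    outer loop
      vertex 16.4 0.0 0.0
      vertex 16.4 14.9 0.0
      vertex 16.4 0.0 23.5
    endloop
  endfacet
endsolid part

The G0 Z moves step by Δz≈4.7 mm. The G1 loops shrink linearly with z, so the solid tapers from its base footprint up to z≈23.5. Closing with a flat bottom cap and the tapered top and triangulating gives 8 facets — a wedge (ramp): 16.4 × 14.9 mm base, rising to 23.5 mm along the y=0 edge and sloping linearly to z=0 at y=14.9.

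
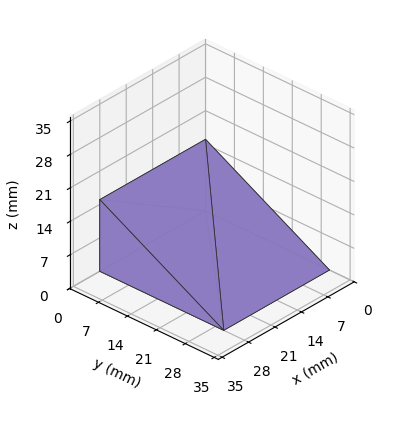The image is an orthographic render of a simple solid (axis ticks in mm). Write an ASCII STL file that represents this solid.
Reading the render: the shape is a wedge (ramp): 28 × 30 mm base, rising to 15 mm along the y=0 edge and sloping linearly to z=0 at y=30 (dimensions read to the nearest mm from the axis ticks). For the STL, each face is triangulated and given an outward normal.

solid part
  facet normal 0.0000 0.0000 -1.0000
    outer loop
      vertex 28.000 30.000 0.000
      vertex 28.000 0.000 0.000
      vertex 0.000 0.000 0.000
    endloop
  endfacet
  facet normal 0.0000 0.0000 -1.0000
    outer loop
      vertex 0.000 30.000 0.000
      vertex 28.000 30.000 0.000
      vertex 0.000 0.000 0.000
    endloop
  endfacet
  facet normal 0.0000 -1.0000 0.0000
    outer loop
      vertex 0.000 0.000 0.000
      vertex 28.000 0.000 0.000
      vertex 28.000 0.000 15.000
    endloop
  endfacet
  facet normal 0.0000 -1.0000 0.0000
    outer loop
      vertex 0.000 0.000 0.000
      vertex 28.000 0.000 15.000
      vertex 0.000 0.000 15.000
    endloop
  endfacet
  facet normal 0.0000 0.4472 0.8944
    outer loop
      vertex 0.000 0.000 15.000
      vertex 28.000 0.000 15.000
      vertex 28.000 30.000 0.000
    endloop
  endfacet
  facet normal 0.0000 0.4472 0.8944
    outer loop
      vertex 0.000 0.000 15.000
      vertex 28.000 30.000 0.000
      vertex 0.000 30.000 0.000
    endloop
  endfacet
  facet normal -1.0000 0.0000 0.0000
    outer loop
      vertex 0.000 0.000 15.000
      vertex 0.000 30.000 0.000
      vertex 0.000 0.000 0.000
    endloop
  endfacet
  facet normal 1.0000 0.0000 0.0000
    outer loop
      vertex 28.000 0.000 0.000
      vertex 28.000 30.000 0.000
      vertex 28.000 0.000 15.000
    endloop
  endfacet
endsolid part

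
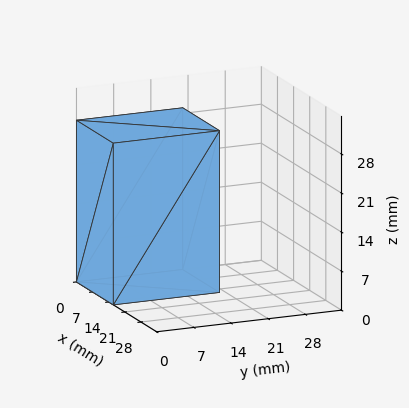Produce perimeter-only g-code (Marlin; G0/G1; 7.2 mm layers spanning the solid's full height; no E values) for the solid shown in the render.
Reading the render: the shape is a rectangular box, roughly 16 × 20 mm footprint and 29 mm tall (dimensions read to the nearest mm from the axis ticks). For the g-code, the solid's height is divided into equal slices at the stated Δz and each level perimeter traced with G1 moves after a G0 lift.

; perimeter-only toolpath
G21 ; units = mm
G90 ; absolute positioning
G28 ; home
; layer 1
G0 Z7.2
G0 X0.0 Y0.0
G1 X16.0 Y0.0
G1 X16.0 Y20.0
G1 X0.0 Y20.0
G1 X0.0 Y0.0
; layer 2
G0 Z14.5
G0 X0.0 Y0.0
G1 X16.0 Y0.0
G1 X16.0 Y20.0
G1 X0.0 Y20.0
G1 X0.0 Y0.0
; layer 3
G0 Z21.8
G0 X0.0 Y0.0
G1 X16.0 Y0.0
G1 X16.0 Y20.0
G1 X0.0 Y20.0
G1 X0.0 Y0.0
; layer 4
G0 Z29.0
G0 X0.0 Y0.0
G1 X16.0 Y0.0
G1 X16.0 Y20.0
G1 X0.0 Y20.0
G1 X0.0 Y0.0
M2 ; end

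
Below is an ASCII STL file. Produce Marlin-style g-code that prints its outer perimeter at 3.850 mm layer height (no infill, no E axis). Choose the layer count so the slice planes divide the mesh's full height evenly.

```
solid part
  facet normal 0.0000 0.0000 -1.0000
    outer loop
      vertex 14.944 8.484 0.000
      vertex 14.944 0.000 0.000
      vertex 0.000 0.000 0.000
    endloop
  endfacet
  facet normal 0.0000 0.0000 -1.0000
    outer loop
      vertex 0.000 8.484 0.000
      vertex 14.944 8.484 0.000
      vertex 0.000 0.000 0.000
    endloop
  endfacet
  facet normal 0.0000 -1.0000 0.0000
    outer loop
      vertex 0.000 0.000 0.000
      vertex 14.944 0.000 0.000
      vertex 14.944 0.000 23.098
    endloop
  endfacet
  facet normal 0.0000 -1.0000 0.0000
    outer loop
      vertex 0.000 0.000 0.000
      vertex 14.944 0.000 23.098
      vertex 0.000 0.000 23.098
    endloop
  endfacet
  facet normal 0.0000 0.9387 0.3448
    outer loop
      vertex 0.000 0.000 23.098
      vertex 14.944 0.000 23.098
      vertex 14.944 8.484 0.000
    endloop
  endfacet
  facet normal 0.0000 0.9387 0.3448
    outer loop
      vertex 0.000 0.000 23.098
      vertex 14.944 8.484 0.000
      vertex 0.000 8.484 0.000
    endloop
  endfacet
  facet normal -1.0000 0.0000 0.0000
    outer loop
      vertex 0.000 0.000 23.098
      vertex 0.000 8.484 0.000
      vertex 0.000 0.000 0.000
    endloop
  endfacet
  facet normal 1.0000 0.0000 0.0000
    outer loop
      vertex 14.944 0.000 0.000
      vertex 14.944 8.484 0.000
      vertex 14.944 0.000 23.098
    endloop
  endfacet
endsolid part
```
; perimeter-only toolpath
G21 ; units = mm
G90 ; absolute positioning
G28 ; home
; layer 1
G0 Z3.850
G0 X0.000 Y0.000
G1 X14.944 Y0.000
G1 X14.944 Y7.070
G1 X0.000 Y7.070
G1 X0.000 Y0.000
; layer 2
G0 Z7.699
G0 X0.000 Y0.000
G1 X14.944 Y0.000
G1 X14.944 Y5.656
G1 X0.000 Y5.656
G1 X0.000 Y0.000
; layer 3
G0 Z11.549
G0 X0.000 Y0.000
G1 X14.944 Y0.000
G1 X14.944 Y4.242
G1 X0.000 Y4.242
G1 X0.000 Y0.000
; layer 4
G0 Z15.399
G0 X0.000 Y0.000
G1 X14.944 Y0.000
G1 X14.944 Y2.828
G1 X0.000 Y2.828
G1 X0.000 Y0.000
; layer 5
G0 Z19.248
G0 X0.000 Y0.000
G1 X14.944 Y0.000
G1 X14.944 Y1.414
G1 X0.000 Y1.414
G1 X0.000 Y0.000
M2 ; end

The solid is a wedge (ramp): 14.9 × 8.48 mm base, rising to 23.1 mm along the y=0 edge and sloping linearly to z=0 at y=8.48. Slicing at Δz = 3.850 mm — 6 equal slices spanning the solid's height, so layer i sits at z = i·h/6 — gives 5 non-empty perimeters. Each is a 4-segment closed polygon; G0 lifts to the layer z and rapids to the start vertex, then G1 traces the edges. The cross-section shrinks linearly with z (the slice at the apex is degenerate and omitted).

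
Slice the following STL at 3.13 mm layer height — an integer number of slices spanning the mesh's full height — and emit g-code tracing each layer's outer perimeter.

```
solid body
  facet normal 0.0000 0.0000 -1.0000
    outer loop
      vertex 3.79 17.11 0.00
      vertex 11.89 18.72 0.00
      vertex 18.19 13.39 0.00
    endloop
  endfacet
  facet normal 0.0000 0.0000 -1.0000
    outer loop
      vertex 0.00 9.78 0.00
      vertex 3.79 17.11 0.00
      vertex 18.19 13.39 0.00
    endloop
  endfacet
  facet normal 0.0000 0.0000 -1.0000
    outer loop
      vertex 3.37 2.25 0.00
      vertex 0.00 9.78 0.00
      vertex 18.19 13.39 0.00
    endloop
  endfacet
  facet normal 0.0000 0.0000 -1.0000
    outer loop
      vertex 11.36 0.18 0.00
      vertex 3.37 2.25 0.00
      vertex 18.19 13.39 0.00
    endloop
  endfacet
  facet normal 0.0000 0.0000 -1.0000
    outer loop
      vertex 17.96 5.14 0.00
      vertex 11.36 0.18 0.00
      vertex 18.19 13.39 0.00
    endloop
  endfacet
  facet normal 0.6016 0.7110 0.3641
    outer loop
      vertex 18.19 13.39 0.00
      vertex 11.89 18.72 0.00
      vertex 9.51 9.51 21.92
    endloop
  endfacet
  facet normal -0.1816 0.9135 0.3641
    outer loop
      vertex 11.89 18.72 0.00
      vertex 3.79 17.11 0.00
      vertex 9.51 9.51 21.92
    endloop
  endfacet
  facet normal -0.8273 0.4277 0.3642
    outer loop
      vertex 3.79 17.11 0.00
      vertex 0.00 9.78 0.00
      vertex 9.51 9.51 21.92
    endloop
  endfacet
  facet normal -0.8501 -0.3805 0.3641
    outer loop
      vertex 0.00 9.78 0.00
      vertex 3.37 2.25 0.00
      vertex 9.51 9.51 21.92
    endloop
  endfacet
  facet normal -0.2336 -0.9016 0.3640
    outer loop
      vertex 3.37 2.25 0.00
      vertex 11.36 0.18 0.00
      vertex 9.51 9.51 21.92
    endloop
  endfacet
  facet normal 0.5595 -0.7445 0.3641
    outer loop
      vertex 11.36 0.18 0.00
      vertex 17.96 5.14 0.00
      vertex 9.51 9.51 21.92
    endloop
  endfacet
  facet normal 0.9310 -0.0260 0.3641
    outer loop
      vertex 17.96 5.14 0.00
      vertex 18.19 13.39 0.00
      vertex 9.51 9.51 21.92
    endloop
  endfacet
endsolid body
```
; perimeter-only toolpath
G21 ; units = mm
G90 ; absolute positioning
G28 ; home
; layer 1
G0 Z3.13
G0 X16.95 Y12.84
G1 X11.55 Y17.40
G1 X4.61 Y16.02
G1 X1.36 Y9.74
G1 X4.25 Y3.29
G1 X11.10 Y1.51
G1 X16.75 Y5.76
G1 X16.95 Y12.84
; layer 2
G0 Z6.26
G0 X15.71 Y12.28
G1 X11.21 Y16.09
G1 X5.42 Y14.94
G1 X2.72 Y9.70
G1 X5.12 Y4.32
G1 X10.83 Y2.85
G1 X15.55 Y6.39
G1 X15.71 Y12.28
; layer 3
G0 Z9.39
G0 X14.47 Y11.73
G1 X10.87 Y14.77
G1 X6.24 Y13.85
G1 X4.08 Y9.66
G1 X6.00 Y5.36
G1 X10.57 Y4.18
G1 X14.34 Y7.01
G1 X14.47 Y11.73
; layer 4
G0 Z12.53
G0 X13.23 Y11.17
G1 X10.53 Y13.46
G1 X7.06 Y12.77
G1 X5.43 Y9.63
G1 X6.88 Y6.40
G1 X10.30 Y5.51
G1 X13.13 Y7.64
G1 X13.23 Y11.17
; layer 5
G0 Z15.66
G0 X11.99 Y10.62
G1 X10.19 Y12.14
G1 X7.88 Y11.68
G1 X6.79 Y9.59
G1 X7.76 Y7.44
G1 X10.04 Y6.84
G1 X11.92 Y8.26
G1 X11.99 Y10.62
; layer 6
G0 Z18.79
G0 X10.75 Y10.06
G1 X9.85 Y10.83
G1 X8.69 Y10.60
G1 X8.15 Y9.55
G1 X8.63 Y8.47
G1 X9.77 Y8.18
G1 X10.72 Y8.89
G1 X10.75 Y10.06
M2 ; end

The solid is a regular 7-sided pyramid, base circumscribed radius ≈ 9.51 mm, apex at z ≈ 21.9 mm. Slicing at Δz = 3.13 mm — 7 equal slices spanning the solid's height, so layer i sits at z = i·h/7 — gives 6 non-empty perimeters. Each is a 7-segment closed polygon; G0 lifts to the layer z and rapids to the start vertex, then G1 traces the edges. The cross-section shrinks linearly with z (the slice at the apex is degenerate and omitted).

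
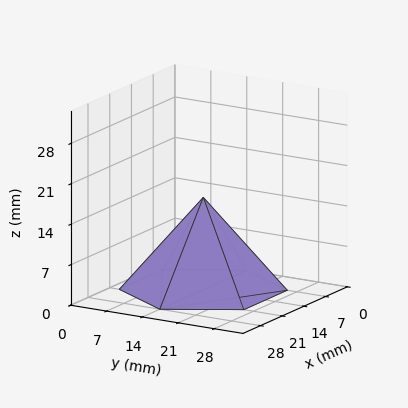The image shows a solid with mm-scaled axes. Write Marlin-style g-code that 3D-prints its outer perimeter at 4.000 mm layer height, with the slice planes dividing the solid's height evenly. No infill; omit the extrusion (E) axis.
Reading the render: the shape is a regular 6-sided pyramid, base circumscribed radius ≈ 14 mm, apex at z ≈ 16 mm (dimensions read to the nearest mm from the axis ticks). For the g-code, the solid's height is divided into equal slices at the stated Δz and each level perimeter traced with G1 moves after a G0 lift.

; perimeter-only toolpath
G21 ; units = mm
G90 ; absolute positioning
G28 ; home
; layer 1
G0 Z4.000
G0 X24.500 Y14.000
G1 X19.250 Y23.093
G1 X8.750 Y23.093
G1 X3.500 Y14.000
G1 X8.750 Y4.907
G1 X19.250 Y4.907
G1 X24.500 Y14.000
; layer 2
G0 Z8.000
G0 X21.000 Y14.000
G1 X17.500 Y20.062
G1 X10.500 Y20.062
G1 X7.000 Y14.000
G1 X10.500 Y7.938
G1 X17.500 Y7.938
G1 X21.000 Y14.000
; layer 3
G0 Z12.000
G0 X17.500 Y14.000
G1 X15.750 Y17.031
G1 X12.250 Y17.031
G1 X10.500 Y14.000
G1 X12.250 Y10.969
G1 X15.750 Y10.969
G1 X17.500 Y14.000
M2 ; end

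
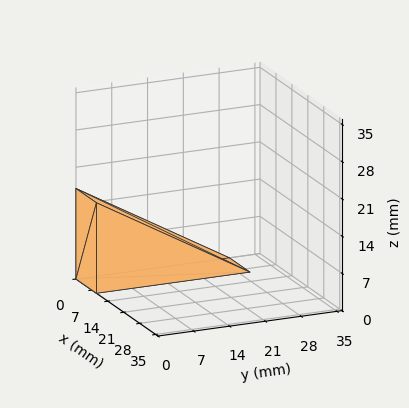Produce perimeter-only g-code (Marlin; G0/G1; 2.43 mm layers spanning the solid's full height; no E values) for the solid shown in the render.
Reading the render: the shape is a wedge (ramp): 9 × 30 mm base, rising to 17 mm along the y=0 edge and sloping linearly to z=0 at y=30 (dimensions read to the nearest mm from the axis ticks). For the g-code, the solid's height is divided into equal slices at the stated Δz and each level perimeter traced with G1 moves after a G0 lift.

; perimeter-only toolpath
G21 ; units = mm
G90 ; absolute positioning
G28 ; home
; layer 1
G0 Z2.43
G0 X0.00 Y0.00
G1 X9.00 Y0.00
G1 X9.00 Y25.71
G1 X0.00 Y25.71
G1 X0.00 Y0.00
; layer 2
G0 Z4.86
G0 X0.00 Y0.00
G1 X9.00 Y0.00
G1 X9.00 Y21.43
G1 X0.00 Y21.43
G1 X0.00 Y0.00
; layer 3
G0 Z7.29
G0 X0.00 Y0.00
G1 X9.00 Y0.00
G1 X9.00 Y17.14
G1 X0.00 Y17.14
G1 X0.00 Y0.00
; layer 4
G0 Z9.71
G0 X0.00 Y0.00
G1 X9.00 Y0.00
G1 X9.00 Y12.86
G1 X0.00 Y12.86
G1 X0.00 Y0.00
; layer 5
G0 Z12.14
G0 X0.00 Y0.00
G1 X9.00 Y0.00
G1 X9.00 Y8.57
G1 X0.00 Y8.57
G1 X0.00 Y0.00
; layer 6
G0 Z14.57
G0 X0.00 Y0.00
G1 X9.00 Y0.00
G1 X9.00 Y4.29
G1 X0.00 Y4.29
G1 X0.00 Y0.00
M2 ; end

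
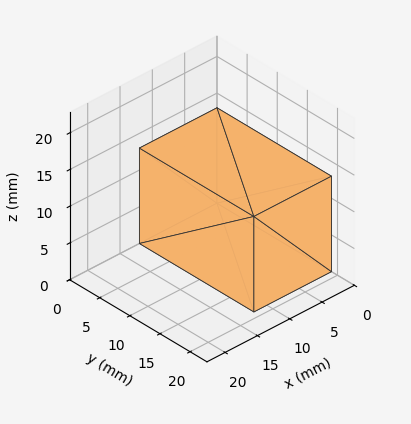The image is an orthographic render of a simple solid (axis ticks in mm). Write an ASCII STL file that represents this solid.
Reading the render: the shape is a rectangular box, roughly 12 × 19 mm footprint and 13 mm tall (dimensions read to the nearest mm from the axis ticks). For the STL, each face is triangulated and given an outward normal.

solid part
  facet normal 0.0000 0.0000 -1.0000
    outer loop
      vertex 12.00 19.00 0.00
      vertex 12.00 0.00 0.00
      vertex 0.00 0.00 0.00
    endloop
  endfacet
  facet normal 0.0000 0.0000 -1.0000
    outer loop
      vertex 0.00 19.00 0.00
      vertex 12.00 19.00 0.00
      vertex 0.00 0.00 0.00
    endloop
  endfacet
  facet normal 0.0000 0.0000 1.0000
    outer loop
      vertex 0.00 0.00 13.00
      vertex 12.00 0.00 13.00
      vertex 12.00 19.00 13.00
    endloop
  endfacet
  facet normal 0.0000 0.0000 1.0000
    outer loop
      vertex 0.00 0.00 13.00
      vertex 12.00 19.00 13.00
      vertex 0.00 19.00 13.00
    endloop
  endfacet
  facet normal 0.0000 -1.0000 0.0000
    outer loop
      vertex 0.00 0.00 0.00
      vertex 12.00 0.00 0.00
      vertex 12.00 0.00 13.00
    endloop
  endfacet
  facet normal 0.0000 -1.0000 0.0000
    outer loop
      vertex 0.00 0.00 0.00
      vertex 12.00 0.00 13.00
      vertex 0.00 0.00 13.00
    endloop
  endfacet
  facet normal 0.0000 1.0000 0.0000
    outer loop
      vertex 12.00 19.00 13.00
      vertex 12.00 19.00 0.00
      vertex 0.00 19.00 0.00
    endloop
  endfacet
  facet normal 0.0000 1.0000 0.0000
    outer loop
      vertex 0.00 19.00 13.00
      vertex 12.00 19.00 13.00
      vertex 0.00 19.00 0.00
    endloop
  endfacet
  facet normal -1.0000 0.0000 0.0000
    outer loop
      vertex 0.00 19.00 13.00
      vertex 0.00 19.00 0.00
      vertex 0.00 0.00 0.00
    endloop
  endfacet
  facet normal -1.0000 0.0000 0.0000
    outer loop
      vertex 0.00 0.00 13.00
      vertex 0.00 19.00 13.00
      vertex 0.00 0.00 0.00
    endloop
  endfacet
  facet normal 1.0000 0.0000 0.0000
    outer loop
      vertex 12.00 0.00 0.00
      vertex 12.00 19.00 0.00
      vertex 12.00 19.00 13.00
    endloop
  endfacet
  facet normal 1.0000 0.0000 0.0000
    outer loop
      vertex 12.00 0.00 0.00
      vertex 12.00 19.00 13.00
      vertex 12.00 0.00 13.00
    endloop
  endfacet
endsolid part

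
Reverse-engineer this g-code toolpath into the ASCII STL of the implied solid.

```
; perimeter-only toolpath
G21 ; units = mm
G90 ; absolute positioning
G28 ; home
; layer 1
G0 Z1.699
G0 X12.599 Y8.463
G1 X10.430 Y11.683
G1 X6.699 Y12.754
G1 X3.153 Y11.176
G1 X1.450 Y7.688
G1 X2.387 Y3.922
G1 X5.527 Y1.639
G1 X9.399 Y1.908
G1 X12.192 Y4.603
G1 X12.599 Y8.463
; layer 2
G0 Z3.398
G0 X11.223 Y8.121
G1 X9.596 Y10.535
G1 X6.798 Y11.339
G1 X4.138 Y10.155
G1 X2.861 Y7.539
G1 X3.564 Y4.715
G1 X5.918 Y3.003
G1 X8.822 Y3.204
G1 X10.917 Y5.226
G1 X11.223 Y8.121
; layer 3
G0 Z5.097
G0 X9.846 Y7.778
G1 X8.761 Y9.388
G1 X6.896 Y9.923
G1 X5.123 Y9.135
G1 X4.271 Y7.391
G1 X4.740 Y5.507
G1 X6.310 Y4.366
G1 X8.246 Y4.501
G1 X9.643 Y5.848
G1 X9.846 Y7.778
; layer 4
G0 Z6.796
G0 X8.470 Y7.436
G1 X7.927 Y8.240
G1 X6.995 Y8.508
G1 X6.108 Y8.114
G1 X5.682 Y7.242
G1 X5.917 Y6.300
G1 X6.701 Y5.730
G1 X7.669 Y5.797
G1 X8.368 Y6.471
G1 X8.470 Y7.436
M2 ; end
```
solid part
  facet normal 0.0000 0.0000 -1.0000
    outer loop
      vertex 6.601 14.169 0.000
      vertex 11.264 12.830 0.000
      vertex 13.976 8.806 0.000
    endloop
  endfacet
  facet normal 0.0000 0.0000 -1.0000
    outer loop
      vertex 2.168 12.197 0.000
      vertex 6.601 14.169 0.000
      vertex 13.976 8.806 0.000
    endloop
  endfacet
  facet normal 0.0000 0.0000 -1.0000
    outer loop
      vertex 0.039 7.837 0.000
      vertex 2.168 12.197 0.000
      vertex 13.976 8.806 0.000
    endloop
  endfacet
  facet normal 0.0000 0.0000 -1.0000
    outer loop
      vertex 1.211 3.129 0.000
      vertex 0.039 7.837 0.000
      vertex 13.976 8.806 0.000
    endloop
  endfacet
  facet normal 0.0000 0.0000 -1.0000
    outer loop
      vertex 5.135 0.276 0.000
      vertex 1.211 3.129 0.000
      vertex 13.976 8.806 0.000
    endloop
  endfacet
  facet normal 0.0000 0.0000 -1.0000
    outer loop
      vertex 9.975 0.612 0.000
      vertex 5.135 0.276 0.000
      vertex 13.976 8.806 0.000
    endloop
  endfacet
  facet normal 0.0000 0.0000 -1.0000
    outer loop
      vertex 13.467 3.981 0.000
      vertex 9.975 0.612 0.000
      vertex 13.976 8.806 0.000
    endloop
  endfacet
  facet normal 0.6524 0.4397 0.6173
    outer loop
      vertex 13.976 8.806 0.000
      vertex 11.264 12.830 0.000
      vertex 7.093 7.093 8.495
    endloop
  endfacet
  facet normal 0.2171 0.7562 0.6173
    outer loop
      vertex 11.264 12.830 0.000
      vertex 6.601 14.169 0.000
      vertex 7.093 7.093 8.495
    endloop
  endfacet
  facet normal -0.3198 0.7188 0.6173
    outer loop
      vertex 6.601 14.169 0.000
      vertex 2.168 12.197 0.000
      vertex 7.093 7.093 8.495
    endloop
  endfacet
  facet normal -0.7070 0.3452 0.6173
    outer loop
      vertex 2.168 12.197 0.000
      vertex 0.039 7.837 0.000
      vertex 7.093 7.093 8.495
    endloop
  endfacet
  facet normal -0.7634 -0.1900 0.6173
    outer loop
      vertex 0.039 7.837 0.000
      vertex 1.211 3.129 0.000
      vertex 7.093 7.093 8.495
    endloop
  endfacet
  facet normal -0.4627 -0.6363 0.6173
    outer loop
      vertex 1.211 3.129 0.000
      vertex 5.135 0.276 0.000
      vertex 7.093 7.093 8.495
    endloop
  endfacet
  facet normal 0.0545 -0.7849 0.6173
    outer loop
      vertex 5.135 0.276 0.000
      vertex 9.975 0.612 0.000
      vertex 7.093 7.093 8.495
    endloop
  endfacet
  facet normal 0.5463 -0.5662 0.6173
    outer loop
      vertex 9.975 0.612 0.000
      vertex 13.467 3.981 0.000
      vertex 7.093 7.093 8.495
    endloop
  endfacet
  facet normal 0.7824 -0.0825 0.6173
    outer loop
      vertex 13.467 3.981 0.000
      vertex 13.976 8.806 0.000
      vertex 7.093 7.093 8.495
    endloop
  endfacet
endsolid part

The G0 Z moves step by Δz≈1.699 mm. The G1 loops shrink linearly with z, so the solid tapers from its base footprint up to z≈8.49. Closing with a flat bottom cap and the tapered top and triangulating gives 16 facets — a regular 9-sided pyramid, base circumscribed radius ≈ 7.09 mm, apex at z ≈ 8.49 mm.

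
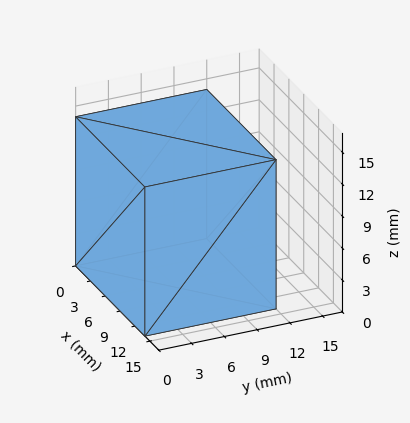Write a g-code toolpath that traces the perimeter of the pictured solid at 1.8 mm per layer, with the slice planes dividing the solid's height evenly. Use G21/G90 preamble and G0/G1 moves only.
Reading the render: the shape is a rectangular box, roughly 14 × 12 mm footprint and 14 mm tall (dimensions read to the nearest mm from the axis ticks). For the g-code, the solid's height is divided into equal slices at the stated Δz and each level perimeter traced with G1 moves after a G0 lift.

; perimeter-only toolpath
G21 ; units = mm
G90 ; absolute positioning
G28 ; home
; layer 1
G0 Z1.8
G0 X0.0 Y0.0
G1 X14.0 Y0.0
G1 X14.0 Y12.0
G1 X0.0 Y12.0
G1 X0.0 Y0.0
; layer 2
G0 Z3.5
G0 X0.0 Y0.0
G1 X14.0 Y0.0
G1 X14.0 Y12.0
G1 X0.0 Y12.0
G1 X0.0 Y0.0
; layer 3
G0 Z5.2
G0 X0.0 Y0.0
G1 X14.0 Y0.0
G1 X14.0 Y12.0
G1 X0.0 Y12.0
G1 X0.0 Y0.0
; layer 4
G0 Z7.0
G0 X0.0 Y0.0
G1 X14.0 Y0.0
G1 X14.0 Y12.0
G1 X0.0 Y12.0
G1 X0.0 Y0.0
; layer 5
G0 Z8.8
G0 X0.0 Y0.0
G1 X14.0 Y0.0
G1 X14.0 Y12.0
G1 X0.0 Y12.0
G1 X0.0 Y0.0
; layer 6
G0 Z10.5
G0 X0.0 Y0.0
G1 X14.0 Y0.0
G1 X14.0 Y12.0
G1 X0.0 Y12.0
G1 X0.0 Y0.0
; layer 7
G0 Z12.2
G0 X0.0 Y0.0
G1 X14.0 Y0.0
G1 X14.0 Y12.0
G1 X0.0 Y12.0
G1 X0.0 Y0.0
; layer 8
G0 Z14.0
G0 X0.0 Y0.0
G1 X14.0 Y0.0
G1 X14.0 Y12.0
G1 X0.0 Y12.0
G1 X0.0 Y0.0
M2 ; end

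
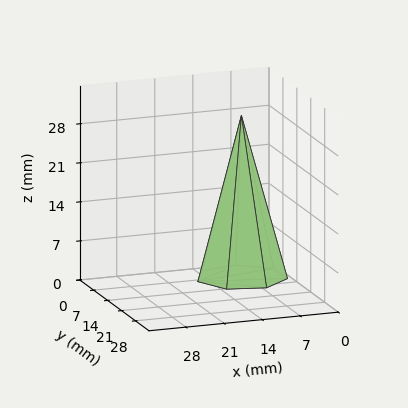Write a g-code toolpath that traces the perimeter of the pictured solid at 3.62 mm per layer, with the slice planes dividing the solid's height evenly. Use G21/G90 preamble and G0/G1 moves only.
Reading the render: the shape is a regular 7-sided pyramid, base circumscribed radius ≈ 8 mm, apex at z ≈ 29 mm (dimensions read to the nearest mm from the axis ticks). For the g-code, the solid's height is divided into equal slices at the stated Δz and each level perimeter traced with G1 moves after a G0 lift.

; perimeter-only toolpath
G21 ; units = mm
G90 ; absolute positioning
G28 ; home
; layer 1
G0 Z3.62
G0 X15.00 Y8.00
G1 X12.37 Y13.47
G1 X6.44 Y14.83
G1 X1.69 Y11.04
G1 X1.69 Y4.96
G1 X6.44 Y1.18
G1 X12.37 Y2.53
G1 X15.00 Y8.00
; layer 2
G0 Z7.25
G0 X14.00 Y8.00
G1 X11.74 Y12.69
G1 X6.67 Y13.85
G1 X2.59 Y10.60
G1 X2.59 Y5.40
G1 X6.67 Y2.15
G1 X11.74 Y3.31
G1 X14.00 Y8.00
; layer 3
G0 Z10.88
G0 X13.00 Y8.00
G1 X11.12 Y11.91
G1 X6.89 Y12.88
G1 X3.49 Y10.17
G1 X3.49 Y5.83
G1 X6.89 Y3.12
G1 X11.12 Y4.09
G1 X13.00 Y8.00
; layer 4
G0 Z14.50
G0 X12.00 Y8.00
G1 X10.50 Y11.12
G1 X7.11 Y11.90
G1 X4.39 Y9.73
G1 X4.39 Y6.27
G1 X7.11 Y4.10
G1 X10.50 Y4.88
G1 X12.00 Y8.00
; layer 5
G0 Z18.12
G0 X11.00 Y8.00
G1 X9.87 Y10.34
G1 X7.33 Y10.93
G1 X5.30 Y9.30
G1 X5.30 Y6.70
G1 X7.33 Y5.08
G1 X9.87 Y5.66
G1 X11.00 Y8.00
; layer 6
G0 Z21.75
G0 X10.00 Y8.00
G1 X9.25 Y9.56
G1 X7.55 Y9.95
G1 X6.20 Y8.87
G1 X6.20 Y7.13
G1 X7.55 Y6.05
G1 X9.25 Y6.44
G1 X10.00 Y8.00
; layer 7
G0 Z25.38
G0 X9.00 Y8.00
G1 X8.62 Y8.78
G1 X7.78 Y8.97
G1 X7.10 Y8.43
G1 X7.10 Y7.57
G1 X7.78 Y7.03
G1 X8.62 Y7.22
G1 X9.00 Y8.00
M2 ; end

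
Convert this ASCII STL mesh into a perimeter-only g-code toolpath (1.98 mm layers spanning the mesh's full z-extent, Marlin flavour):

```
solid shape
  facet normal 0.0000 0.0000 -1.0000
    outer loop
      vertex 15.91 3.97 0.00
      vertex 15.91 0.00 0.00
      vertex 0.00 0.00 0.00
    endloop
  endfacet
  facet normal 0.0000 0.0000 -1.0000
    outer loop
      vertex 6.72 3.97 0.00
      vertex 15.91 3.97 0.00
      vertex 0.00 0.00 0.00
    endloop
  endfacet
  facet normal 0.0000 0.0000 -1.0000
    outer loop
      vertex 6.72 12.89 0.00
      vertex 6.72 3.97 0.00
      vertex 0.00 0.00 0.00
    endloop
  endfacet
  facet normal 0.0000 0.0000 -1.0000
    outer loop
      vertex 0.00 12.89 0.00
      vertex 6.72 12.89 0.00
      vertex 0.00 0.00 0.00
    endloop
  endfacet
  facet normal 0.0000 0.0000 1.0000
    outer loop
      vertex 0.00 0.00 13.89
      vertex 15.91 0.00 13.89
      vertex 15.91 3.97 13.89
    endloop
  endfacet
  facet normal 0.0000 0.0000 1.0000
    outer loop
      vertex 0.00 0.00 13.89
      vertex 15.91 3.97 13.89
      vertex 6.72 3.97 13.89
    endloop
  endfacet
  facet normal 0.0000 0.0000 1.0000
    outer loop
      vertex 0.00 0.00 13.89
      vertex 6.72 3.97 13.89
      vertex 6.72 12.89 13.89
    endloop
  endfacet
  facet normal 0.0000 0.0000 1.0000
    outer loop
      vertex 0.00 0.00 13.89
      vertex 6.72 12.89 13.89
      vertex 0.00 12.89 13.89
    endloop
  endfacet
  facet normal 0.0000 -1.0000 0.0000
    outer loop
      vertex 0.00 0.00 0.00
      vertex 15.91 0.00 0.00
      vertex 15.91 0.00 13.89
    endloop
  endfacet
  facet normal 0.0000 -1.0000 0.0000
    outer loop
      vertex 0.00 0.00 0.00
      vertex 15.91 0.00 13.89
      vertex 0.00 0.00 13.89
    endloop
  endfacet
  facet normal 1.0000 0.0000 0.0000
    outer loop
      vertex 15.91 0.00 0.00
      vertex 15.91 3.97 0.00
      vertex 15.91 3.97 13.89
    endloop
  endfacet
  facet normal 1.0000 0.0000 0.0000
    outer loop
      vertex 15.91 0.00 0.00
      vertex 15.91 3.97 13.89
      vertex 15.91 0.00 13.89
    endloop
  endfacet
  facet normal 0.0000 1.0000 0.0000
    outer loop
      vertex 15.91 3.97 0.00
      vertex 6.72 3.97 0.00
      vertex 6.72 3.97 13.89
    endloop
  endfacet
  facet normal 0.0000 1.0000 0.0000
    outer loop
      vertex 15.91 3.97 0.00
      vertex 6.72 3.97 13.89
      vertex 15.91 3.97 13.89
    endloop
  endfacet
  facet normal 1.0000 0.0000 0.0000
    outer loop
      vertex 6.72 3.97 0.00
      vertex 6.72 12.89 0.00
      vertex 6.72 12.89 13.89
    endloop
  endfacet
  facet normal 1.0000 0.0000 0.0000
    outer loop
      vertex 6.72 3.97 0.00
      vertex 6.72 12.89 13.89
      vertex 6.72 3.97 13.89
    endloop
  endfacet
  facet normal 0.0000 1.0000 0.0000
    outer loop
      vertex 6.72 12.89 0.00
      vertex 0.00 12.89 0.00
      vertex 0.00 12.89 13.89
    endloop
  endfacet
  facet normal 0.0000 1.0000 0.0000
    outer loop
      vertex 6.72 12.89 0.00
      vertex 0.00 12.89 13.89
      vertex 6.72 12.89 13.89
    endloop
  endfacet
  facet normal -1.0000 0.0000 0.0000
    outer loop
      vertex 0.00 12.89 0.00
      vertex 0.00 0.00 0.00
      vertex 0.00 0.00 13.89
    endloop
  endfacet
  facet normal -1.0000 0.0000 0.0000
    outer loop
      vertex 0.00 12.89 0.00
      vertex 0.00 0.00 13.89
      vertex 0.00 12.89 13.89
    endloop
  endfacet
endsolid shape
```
; perimeter-only toolpath
G21 ; units = mm
G90 ; absolute positioning
G28 ; home
; layer 1
G0 Z1.98
G0 X0.00 Y0.00
G1 X15.91 Y0.00
G1 X15.91 Y3.97
G1 X6.72 Y3.97
G1 X6.72 Y12.89
G1 X0.00 Y12.89
G1 X0.00 Y0.00
; layer 2
G0 Z3.97
G0 X0.00 Y0.00
G1 X15.91 Y0.00
G1 X15.91 Y3.97
G1 X6.72 Y3.97
G1 X6.72 Y12.89
G1 X0.00 Y12.89
G1 X0.00 Y0.00
; layer 3
G0 Z5.95
G0 X0.00 Y0.00
G1 X15.91 Y0.00
G1 X15.91 Y3.97
G1 X6.72 Y3.97
G1 X6.72 Y12.89
G1 X0.00 Y12.89
G1 X0.00 Y0.00
; layer 4
G0 Z7.94
G0 X0.00 Y0.00
G1 X15.91 Y0.00
G1 X15.91 Y3.97
G1 X6.72 Y3.97
G1 X6.72 Y12.89
G1 X0.00 Y12.89
G1 X0.00 Y0.00
; layer 5
G0 Z9.92
G0 X0.00 Y0.00
G1 X15.91 Y0.00
G1 X15.91 Y3.97
G1 X6.72 Y3.97
G1 X6.72 Y12.89
G1 X0.00 Y12.89
G1 X0.00 Y0.00
; layer 6
G0 Z11.91
G0 X0.00 Y0.00
G1 X15.91 Y0.00
G1 X15.91 Y3.97
G1 X6.72 Y3.97
G1 X6.72 Y12.89
G1 X0.00 Y12.89
G1 X0.00 Y0.00
; layer 7
G0 Z13.89
G0 X0.00 Y0.00
G1 X15.91 Y0.00
G1 X15.91 Y3.97
G1 X6.72 Y3.97
G1 X6.72 Y12.89
G1 X0.00 Y12.89
G1 X0.00 Y0.00
M2 ; end

The solid is an L-shaped prism: outer 15.9 × 12.9 mm, arm thicknesses ≈ 3.97 mm (horizontal) and 6.72 mm (vertical), extruded 13.9 mm in z. Slicing at Δz = 1.98 mm — 7 equal slices spanning the solid's height, so layer i sits at z = i·h/7 — gives 7 non-empty perimeters. Each is a 6-segment closed polygon; G0 lifts to the layer z and rapids to the start vertex, then G1 traces the edges.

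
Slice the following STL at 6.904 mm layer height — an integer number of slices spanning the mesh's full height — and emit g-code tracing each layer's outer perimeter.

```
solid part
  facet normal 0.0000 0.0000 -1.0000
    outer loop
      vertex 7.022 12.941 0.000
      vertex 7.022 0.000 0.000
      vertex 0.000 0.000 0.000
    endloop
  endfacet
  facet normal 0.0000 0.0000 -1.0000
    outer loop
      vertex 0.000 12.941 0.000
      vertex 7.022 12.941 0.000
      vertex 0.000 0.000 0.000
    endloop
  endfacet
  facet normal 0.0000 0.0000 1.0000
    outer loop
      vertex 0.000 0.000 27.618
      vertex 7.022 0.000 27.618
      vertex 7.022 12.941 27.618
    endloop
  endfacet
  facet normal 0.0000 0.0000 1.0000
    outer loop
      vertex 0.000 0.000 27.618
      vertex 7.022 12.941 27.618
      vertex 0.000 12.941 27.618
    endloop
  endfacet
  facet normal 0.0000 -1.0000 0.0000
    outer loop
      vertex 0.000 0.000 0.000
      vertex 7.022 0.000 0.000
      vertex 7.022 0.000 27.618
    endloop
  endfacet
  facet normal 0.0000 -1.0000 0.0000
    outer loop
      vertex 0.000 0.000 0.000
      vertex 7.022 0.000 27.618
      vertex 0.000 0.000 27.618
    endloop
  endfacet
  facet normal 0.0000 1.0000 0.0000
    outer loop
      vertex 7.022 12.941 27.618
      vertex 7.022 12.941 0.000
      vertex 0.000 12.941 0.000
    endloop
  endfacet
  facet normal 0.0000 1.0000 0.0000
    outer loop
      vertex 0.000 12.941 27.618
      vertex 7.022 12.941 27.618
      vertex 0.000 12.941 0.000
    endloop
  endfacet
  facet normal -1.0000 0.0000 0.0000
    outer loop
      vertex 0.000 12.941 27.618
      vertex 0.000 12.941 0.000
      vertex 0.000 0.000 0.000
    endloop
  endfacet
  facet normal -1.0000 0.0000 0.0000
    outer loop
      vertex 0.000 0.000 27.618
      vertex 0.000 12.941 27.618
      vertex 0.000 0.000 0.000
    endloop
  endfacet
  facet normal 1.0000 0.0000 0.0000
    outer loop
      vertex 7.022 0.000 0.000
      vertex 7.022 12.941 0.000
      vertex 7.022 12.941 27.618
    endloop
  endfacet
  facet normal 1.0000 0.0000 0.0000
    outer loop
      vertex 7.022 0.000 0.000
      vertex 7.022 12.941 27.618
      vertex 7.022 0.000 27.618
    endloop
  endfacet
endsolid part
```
; perimeter-only toolpath
G21 ; units = mm
G90 ; absolute positioning
G28 ; home
; layer 1
G0 Z6.904
G0 X0.000 Y0.000
G1 X7.022 Y0.000
G1 X7.022 Y12.941
G1 X0.000 Y12.941
G1 X0.000 Y0.000
; layer 2
G0 Z13.809
G0 X0.000 Y0.000
G1 X7.022 Y0.000
G1 X7.022 Y12.941
G1 X0.000 Y12.941
G1 X0.000 Y0.000
; layer 3
G0 Z20.713
G0 X0.000 Y0.000
G1 X7.022 Y0.000
G1 X7.022 Y12.941
G1 X0.000 Y12.941
G1 X0.000 Y0.000
; layer 4
G0 Z27.618
G0 X0.000 Y0.000
G1 X7.022 Y0.000
G1 X7.022 Y12.941
G1 X0.000 Y12.941
G1 X0.000 Y0.000
M2 ; end

The solid is a rectangular box, roughly 7.02 × 12.9 mm footprint and 27.6 mm tall. Slicing at Δz = 6.904 mm — 4 equal slices spanning the solid's height, so layer i sits at z = i·h/4 — gives 4 non-empty perimeters. Each is a 4-segment closed polygon; G0 lifts to the layer z and rapids to the start vertex, then G1 traces the edges.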